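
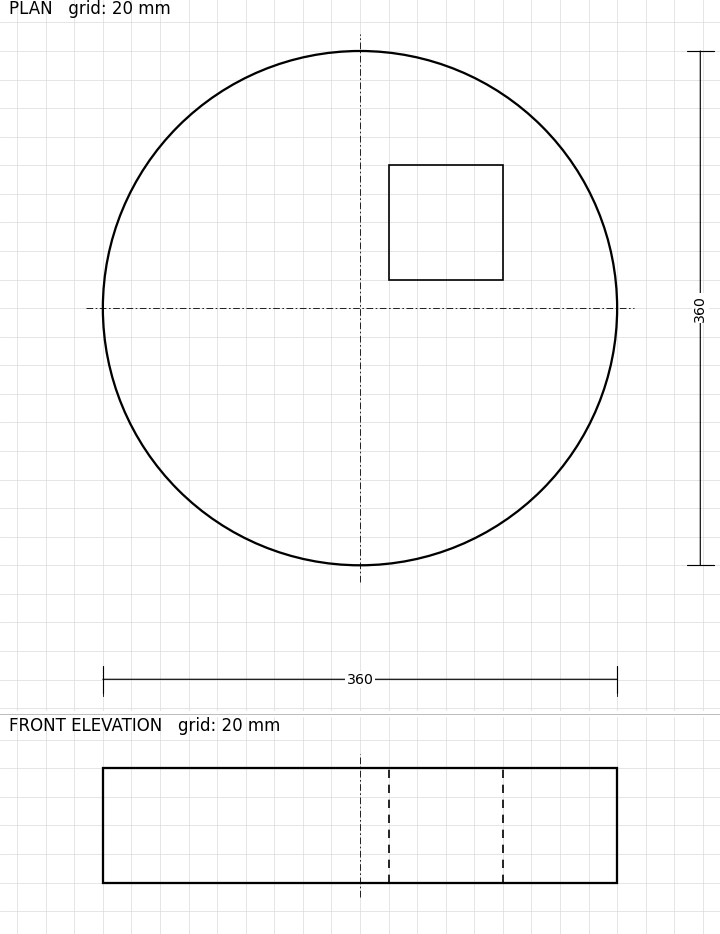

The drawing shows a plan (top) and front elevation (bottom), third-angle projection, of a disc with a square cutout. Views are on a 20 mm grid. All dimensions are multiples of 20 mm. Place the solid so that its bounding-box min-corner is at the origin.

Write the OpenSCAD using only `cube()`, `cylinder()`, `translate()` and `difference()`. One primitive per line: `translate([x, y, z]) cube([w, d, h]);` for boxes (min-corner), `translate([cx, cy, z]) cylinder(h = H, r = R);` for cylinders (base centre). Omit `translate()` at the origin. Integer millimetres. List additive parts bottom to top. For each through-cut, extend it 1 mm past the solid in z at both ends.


difference() {
  translate([180, 180, 0]) cylinder(h = 80, r = 180);
  translate([200, 200, -1]) cube([80, 80, 82]);
}


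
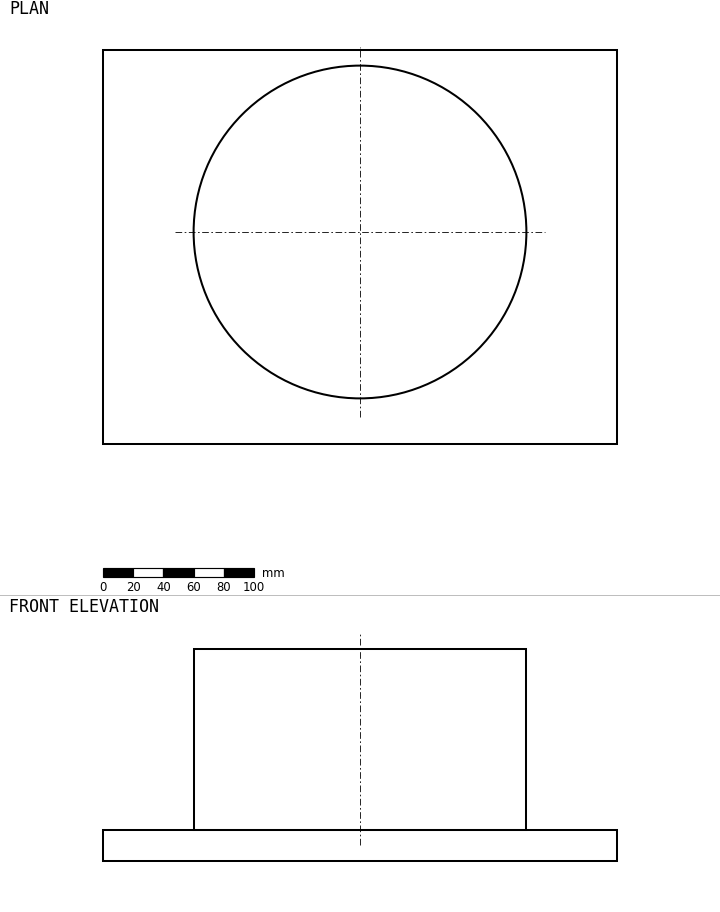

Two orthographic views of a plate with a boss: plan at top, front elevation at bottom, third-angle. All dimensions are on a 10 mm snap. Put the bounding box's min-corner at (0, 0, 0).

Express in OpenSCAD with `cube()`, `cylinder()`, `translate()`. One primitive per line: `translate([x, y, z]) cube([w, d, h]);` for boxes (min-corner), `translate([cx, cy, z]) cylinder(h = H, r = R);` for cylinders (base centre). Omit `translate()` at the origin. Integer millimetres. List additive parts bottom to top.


cube([340, 260, 20]);
translate([170, 140, 20]) cylinder(h = 120, r = 110);


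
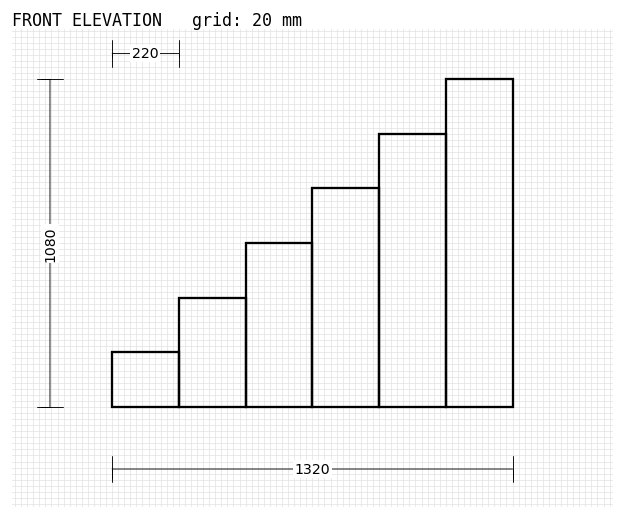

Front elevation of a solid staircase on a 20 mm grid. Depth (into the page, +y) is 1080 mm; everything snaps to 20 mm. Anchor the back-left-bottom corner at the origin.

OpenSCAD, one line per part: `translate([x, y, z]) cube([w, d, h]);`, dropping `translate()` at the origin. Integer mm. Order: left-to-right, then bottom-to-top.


cube([220, 1080, 180]);
translate([220, 0, 0]) cube([220, 1080, 360]);
translate([440, 0, 0]) cube([220, 1080, 540]);
translate([660, 0, 0]) cube([220, 1080, 720]);
translate([880, 0, 0]) cube([220, 1080, 900]);
translate([1100, 0, 0]) cube([220, 1080, 1080]);


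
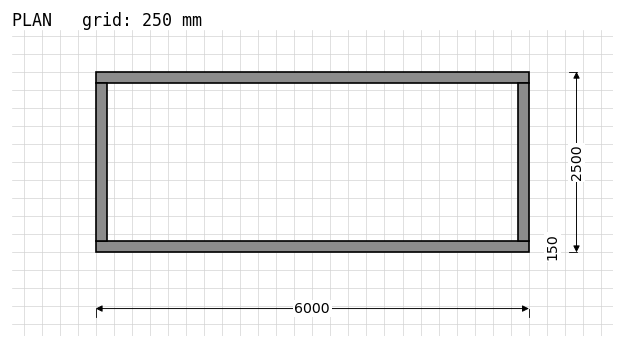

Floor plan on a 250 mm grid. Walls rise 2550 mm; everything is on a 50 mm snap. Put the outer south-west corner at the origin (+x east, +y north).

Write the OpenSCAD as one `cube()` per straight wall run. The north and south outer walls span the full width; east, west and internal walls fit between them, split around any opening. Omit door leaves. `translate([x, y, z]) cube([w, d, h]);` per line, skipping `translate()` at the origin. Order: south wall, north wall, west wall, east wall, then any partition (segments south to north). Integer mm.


cube([6000, 150, 2550]);
translate([0, 2350, 0]) cube([6000, 150, 2550]);
translate([0, 150, 0]) cube([150, 2200, 2550]);
translate([5850, 150, 0]) cube([150, 2200, 2550]);


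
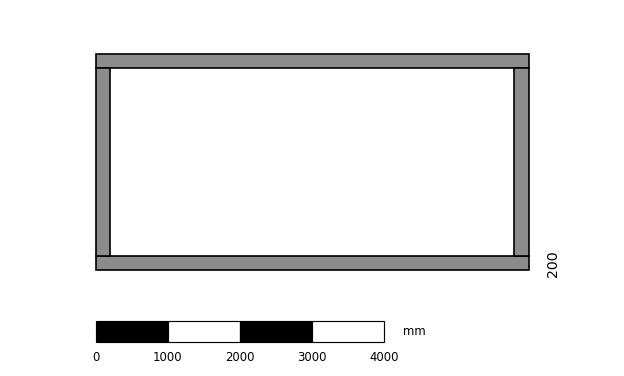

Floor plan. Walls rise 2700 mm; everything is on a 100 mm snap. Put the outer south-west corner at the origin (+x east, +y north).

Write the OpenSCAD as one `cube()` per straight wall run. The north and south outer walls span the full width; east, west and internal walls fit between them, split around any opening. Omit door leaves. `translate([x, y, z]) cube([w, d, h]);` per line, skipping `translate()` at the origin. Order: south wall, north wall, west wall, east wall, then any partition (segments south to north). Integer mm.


cube([6000, 200, 2700]);
translate([0, 2800, 0]) cube([6000, 200, 2700]);
translate([0, 200, 0]) cube([200, 2600, 2700]);
translate([5800, 200, 0]) cube([200, 2600, 2700]);


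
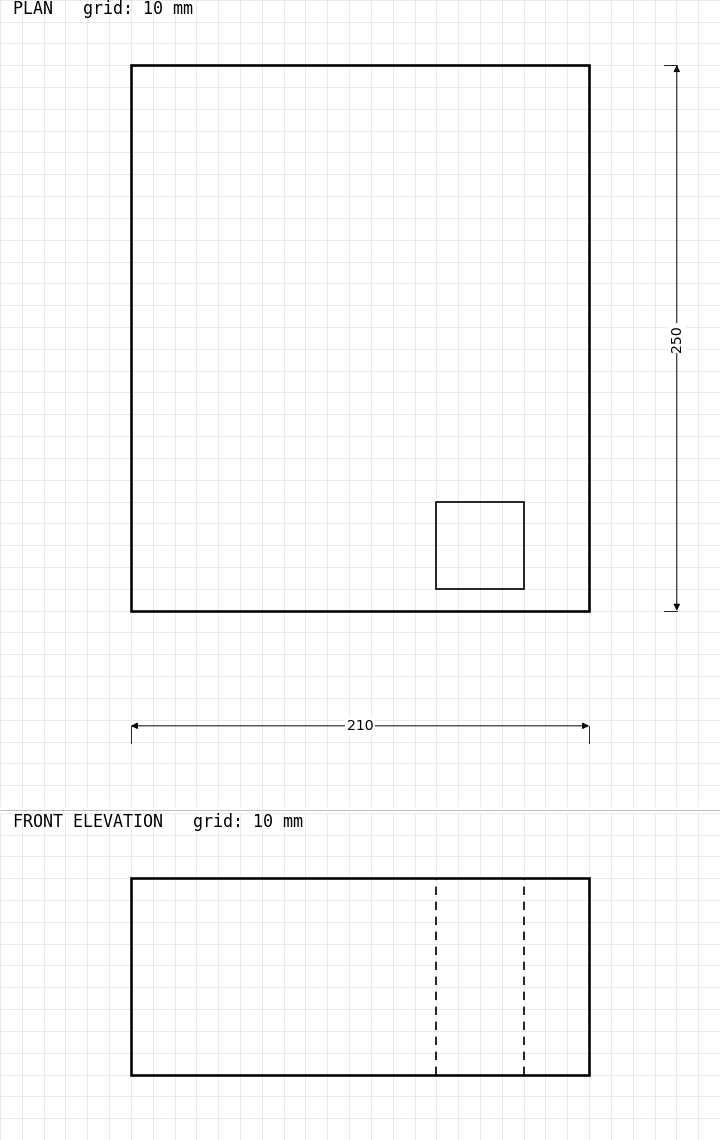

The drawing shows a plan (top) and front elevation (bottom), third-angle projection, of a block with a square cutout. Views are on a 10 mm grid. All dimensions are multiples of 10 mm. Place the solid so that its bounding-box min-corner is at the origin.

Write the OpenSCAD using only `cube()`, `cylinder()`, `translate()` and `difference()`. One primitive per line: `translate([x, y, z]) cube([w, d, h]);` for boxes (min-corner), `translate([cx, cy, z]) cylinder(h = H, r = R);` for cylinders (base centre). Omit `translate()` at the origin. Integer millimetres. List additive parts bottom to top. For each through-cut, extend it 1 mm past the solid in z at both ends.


difference() {
  cube([210, 250, 90]);
  translate([140, 10, -1]) cube([40, 40, 92]);
}


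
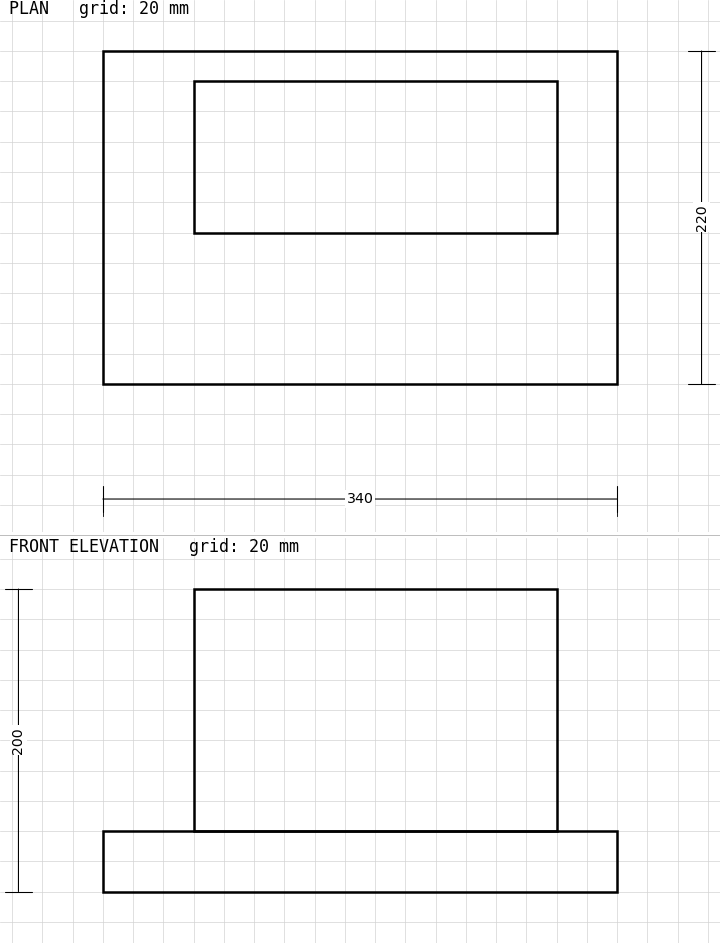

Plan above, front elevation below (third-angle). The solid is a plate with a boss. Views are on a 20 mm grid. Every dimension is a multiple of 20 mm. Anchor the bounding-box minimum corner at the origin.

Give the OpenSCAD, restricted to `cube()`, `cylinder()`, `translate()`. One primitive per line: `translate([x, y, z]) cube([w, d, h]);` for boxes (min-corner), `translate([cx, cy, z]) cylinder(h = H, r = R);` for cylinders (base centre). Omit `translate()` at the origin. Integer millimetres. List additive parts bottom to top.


cube([340, 220, 40]);
translate([60, 100, 40]) cube([240, 100, 160]);


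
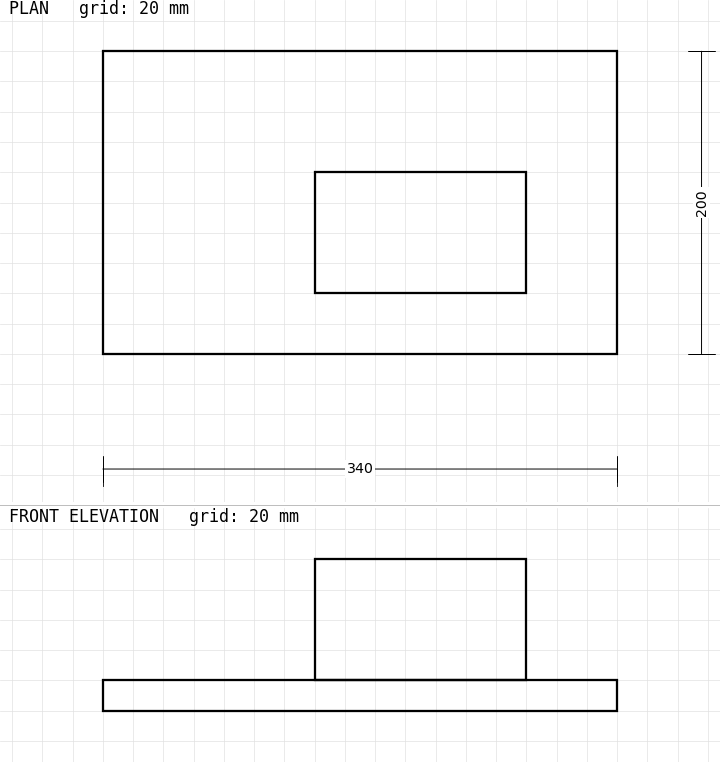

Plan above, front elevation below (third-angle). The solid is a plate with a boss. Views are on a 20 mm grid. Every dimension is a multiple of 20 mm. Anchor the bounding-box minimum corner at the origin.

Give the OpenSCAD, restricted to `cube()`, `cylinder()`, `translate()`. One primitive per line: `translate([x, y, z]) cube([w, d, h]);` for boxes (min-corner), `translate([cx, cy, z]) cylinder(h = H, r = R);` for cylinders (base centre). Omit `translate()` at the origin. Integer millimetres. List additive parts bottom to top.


cube([340, 200, 20]);
translate([140, 40, 20]) cube([140, 80, 80]);


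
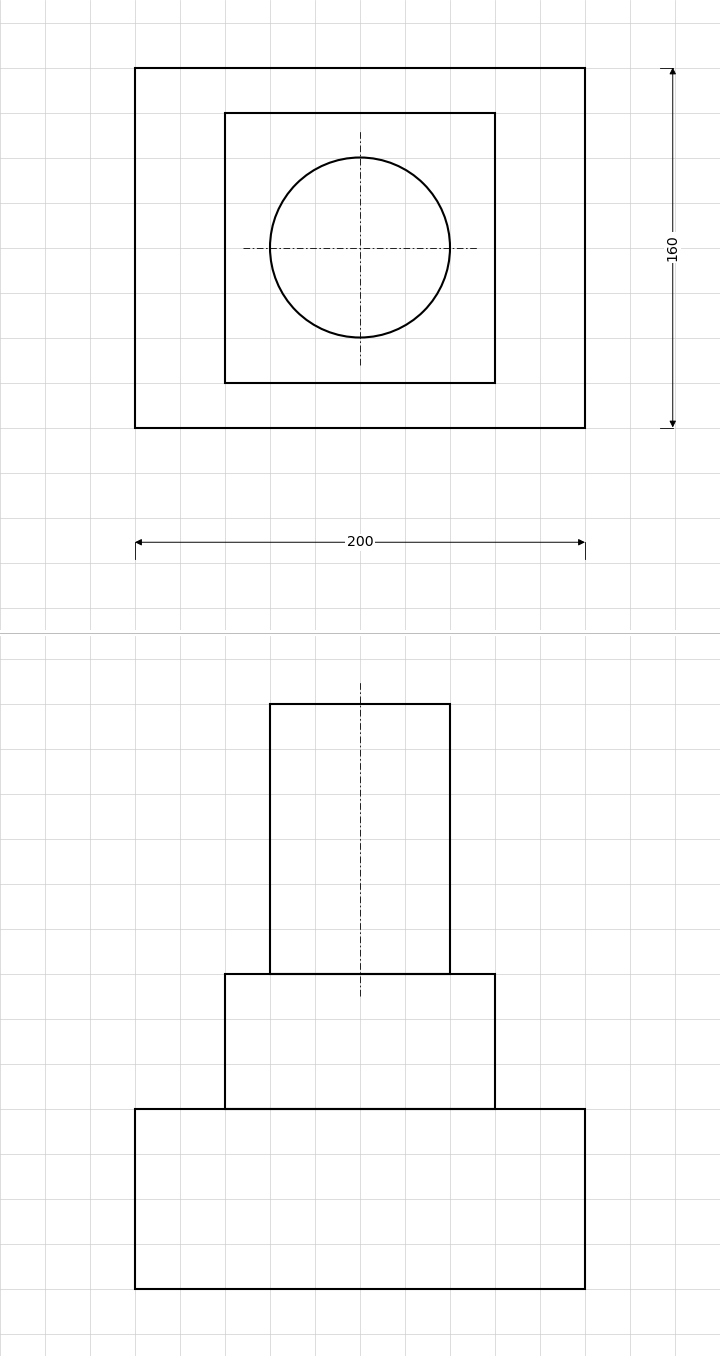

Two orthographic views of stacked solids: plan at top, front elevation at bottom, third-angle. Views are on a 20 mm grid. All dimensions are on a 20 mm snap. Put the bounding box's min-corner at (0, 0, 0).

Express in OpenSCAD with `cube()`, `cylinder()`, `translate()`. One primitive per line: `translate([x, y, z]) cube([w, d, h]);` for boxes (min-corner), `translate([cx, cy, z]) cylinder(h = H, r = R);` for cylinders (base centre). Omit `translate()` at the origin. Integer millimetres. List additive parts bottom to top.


cube([200, 160, 80]);
translate([40, 20, 80]) cube([120, 120, 60]);
translate([100, 80, 140]) cylinder(h = 120, r = 40);


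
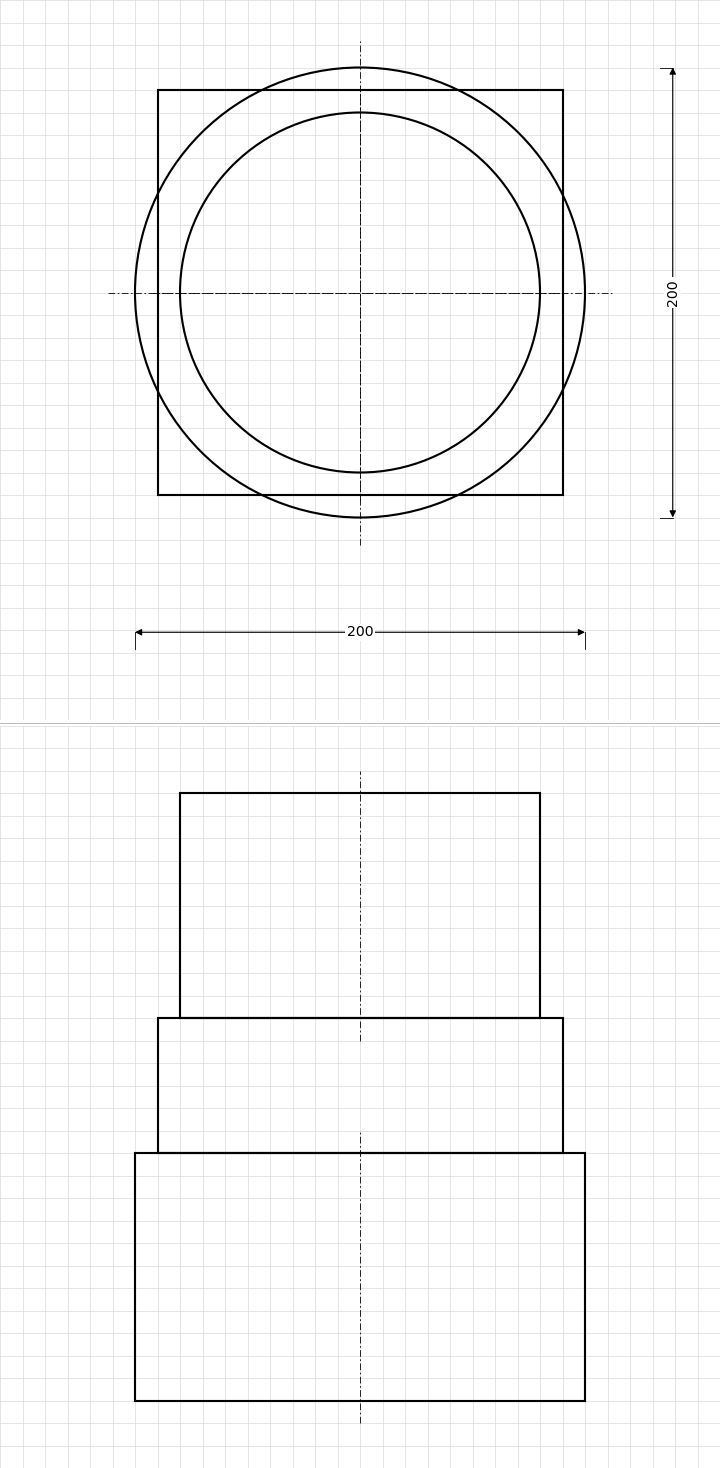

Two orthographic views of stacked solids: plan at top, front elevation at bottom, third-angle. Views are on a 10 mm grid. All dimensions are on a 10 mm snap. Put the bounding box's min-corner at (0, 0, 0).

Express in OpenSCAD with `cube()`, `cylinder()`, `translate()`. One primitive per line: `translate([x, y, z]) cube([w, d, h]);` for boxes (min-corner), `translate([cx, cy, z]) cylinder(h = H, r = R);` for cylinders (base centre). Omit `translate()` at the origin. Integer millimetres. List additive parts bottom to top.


translate([100, 100, 0]) cylinder(h = 110, r = 100);
translate([10, 10, 110]) cube([180, 180, 60]);
translate([100, 100, 170]) cylinder(h = 100, r = 80);


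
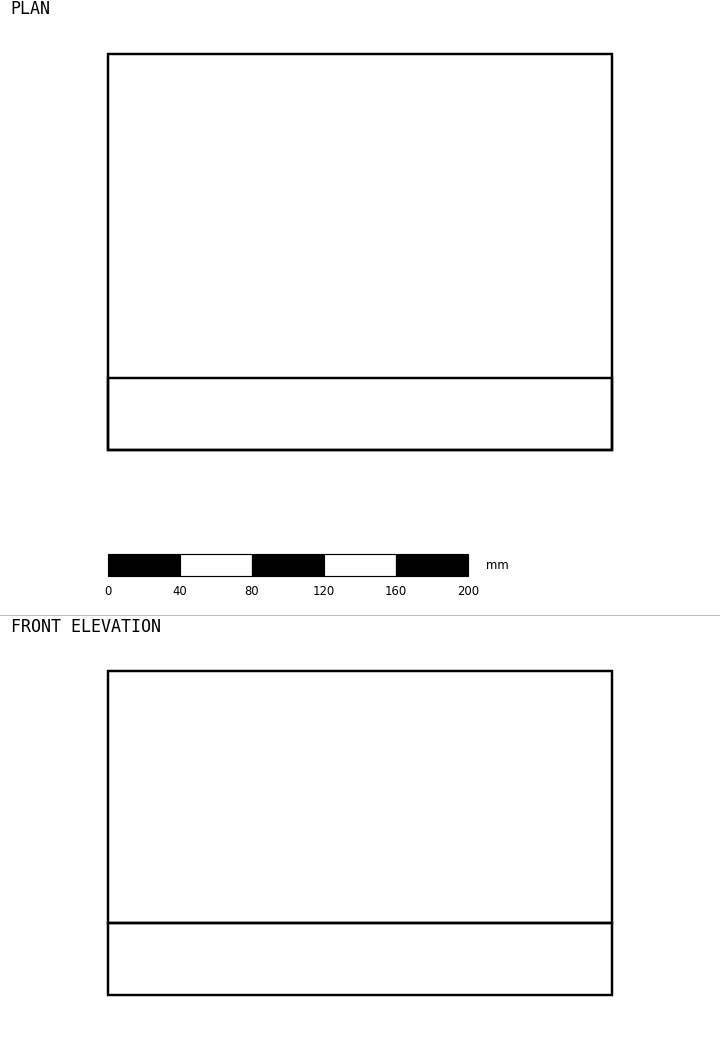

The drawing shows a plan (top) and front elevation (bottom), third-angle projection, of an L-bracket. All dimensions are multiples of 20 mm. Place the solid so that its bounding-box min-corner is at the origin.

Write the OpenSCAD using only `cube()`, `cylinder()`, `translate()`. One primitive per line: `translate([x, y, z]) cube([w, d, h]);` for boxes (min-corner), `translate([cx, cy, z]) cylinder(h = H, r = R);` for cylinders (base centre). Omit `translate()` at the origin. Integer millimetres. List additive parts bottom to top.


cube([280, 220, 40]);
translate([0, 0, 40]) cube([280, 40, 140]);


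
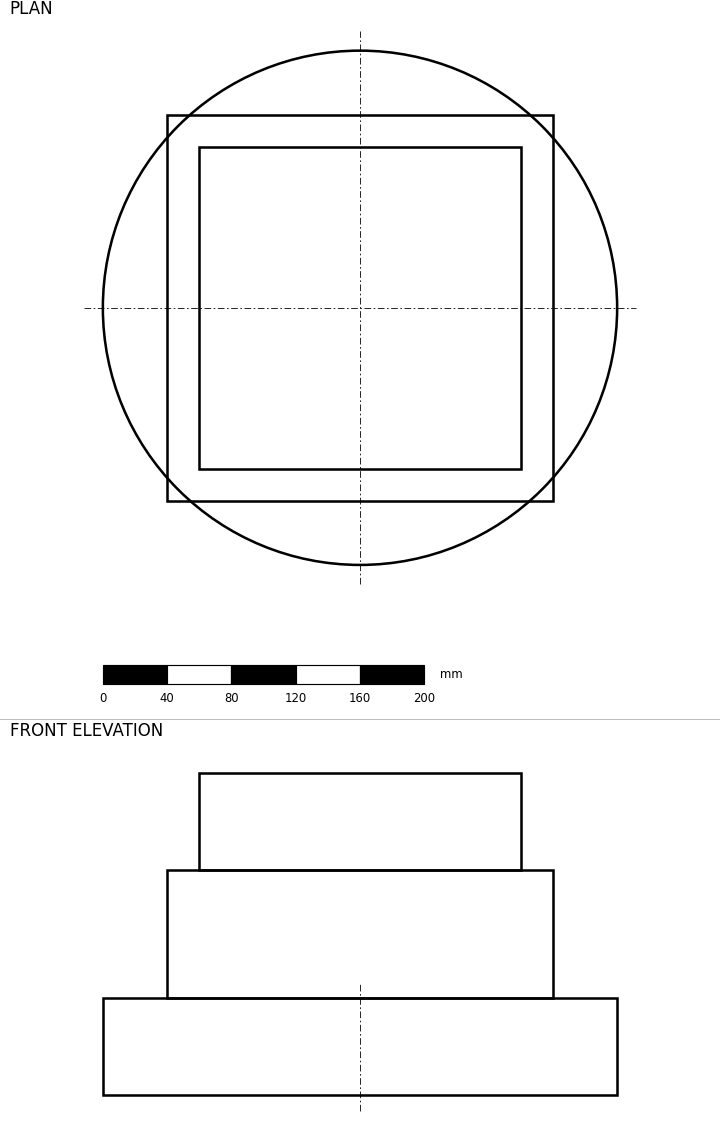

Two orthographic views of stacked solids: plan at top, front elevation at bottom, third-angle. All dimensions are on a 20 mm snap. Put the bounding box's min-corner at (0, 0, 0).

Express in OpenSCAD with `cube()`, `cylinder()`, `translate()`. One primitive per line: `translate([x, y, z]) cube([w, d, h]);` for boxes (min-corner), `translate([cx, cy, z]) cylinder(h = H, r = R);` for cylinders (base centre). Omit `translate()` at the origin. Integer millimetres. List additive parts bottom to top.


translate([160, 160, 0]) cylinder(h = 60, r = 160);
translate([40, 40, 60]) cube([240, 240, 80]);
translate([60, 60, 140]) cube([200, 200, 60]);


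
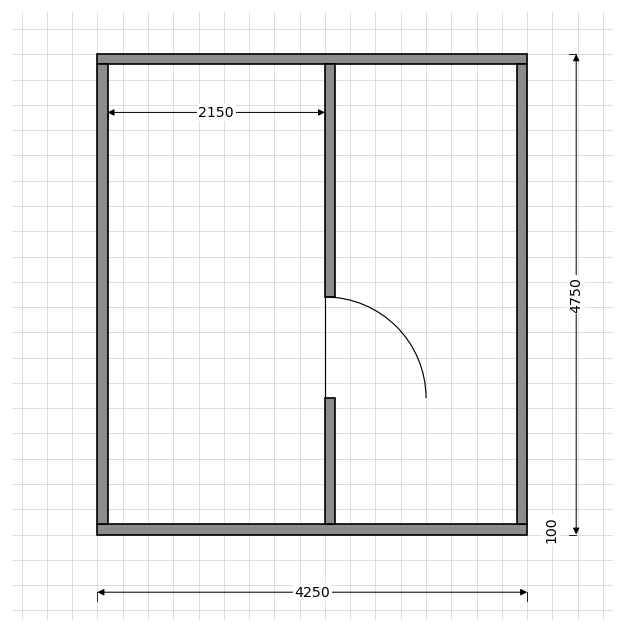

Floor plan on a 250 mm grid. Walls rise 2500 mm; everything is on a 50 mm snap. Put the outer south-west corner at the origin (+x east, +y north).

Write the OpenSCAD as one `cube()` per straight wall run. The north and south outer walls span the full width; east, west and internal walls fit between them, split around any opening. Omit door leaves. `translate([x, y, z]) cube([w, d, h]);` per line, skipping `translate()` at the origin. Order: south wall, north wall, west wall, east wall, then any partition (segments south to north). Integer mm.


cube([4250, 100, 2500]);
translate([0, 4650, 0]) cube([4250, 100, 2500]);
translate([0, 100, 0]) cube([100, 4550, 2500]);
translate([4150, 100, 0]) cube([100, 4550, 2500]);
translate([2250, 100, 0]) cube([100, 1250, 2500]);
translate([2250, 2350, 0]) cube([100, 2300, 2500]);


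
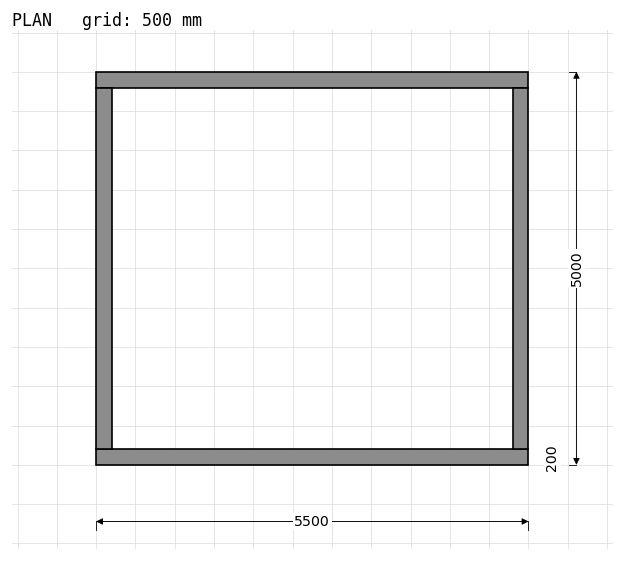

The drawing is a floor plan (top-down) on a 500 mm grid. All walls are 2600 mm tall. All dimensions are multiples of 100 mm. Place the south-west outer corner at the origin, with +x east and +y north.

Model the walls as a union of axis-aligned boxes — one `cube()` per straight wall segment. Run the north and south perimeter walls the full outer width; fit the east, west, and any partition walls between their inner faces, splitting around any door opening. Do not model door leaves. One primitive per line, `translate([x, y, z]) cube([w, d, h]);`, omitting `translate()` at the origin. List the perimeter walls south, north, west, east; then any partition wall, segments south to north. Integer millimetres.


cube([5500, 200, 2600]);
translate([0, 4800, 0]) cube([5500, 200, 2600]);
translate([0, 200, 0]) cube([200, 4600, 2600]);
translate([5300, 200, 0]) cube([200, 4600, 2600]);


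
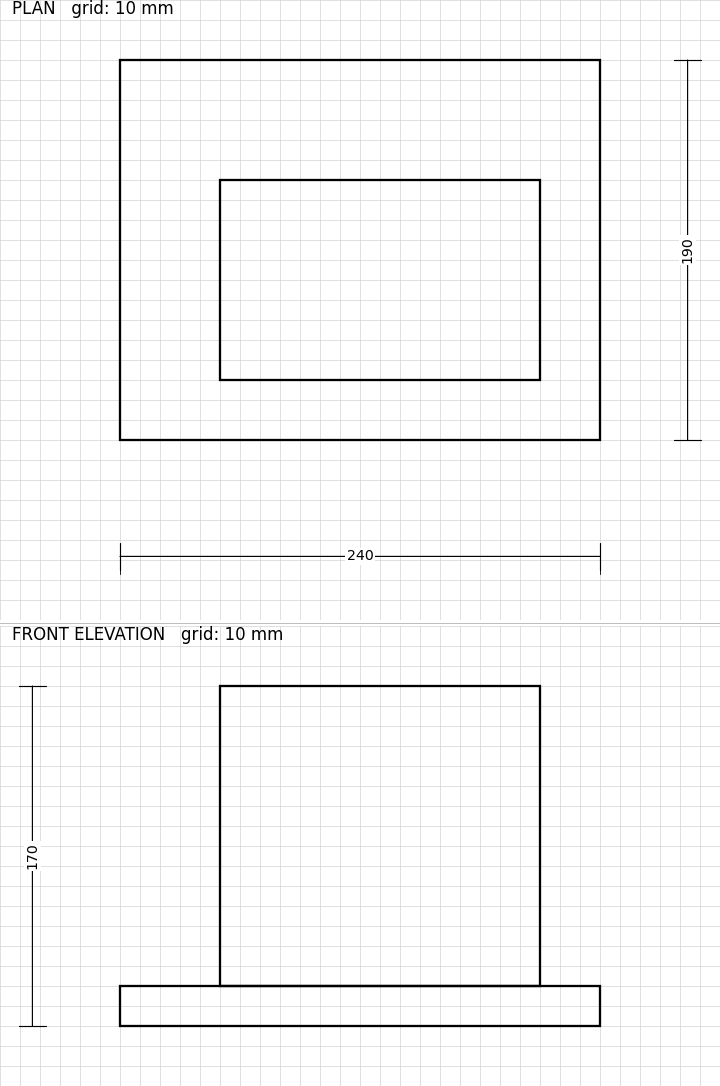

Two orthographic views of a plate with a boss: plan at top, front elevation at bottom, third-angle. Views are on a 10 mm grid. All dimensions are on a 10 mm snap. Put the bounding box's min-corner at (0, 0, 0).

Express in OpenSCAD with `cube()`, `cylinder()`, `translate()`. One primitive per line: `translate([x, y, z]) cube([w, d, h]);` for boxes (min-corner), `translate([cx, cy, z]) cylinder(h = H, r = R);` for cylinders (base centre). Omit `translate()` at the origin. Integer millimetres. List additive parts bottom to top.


cube([240, 190, 20]);
translate([50, 30, 20]) cube([160, 100, 150]);


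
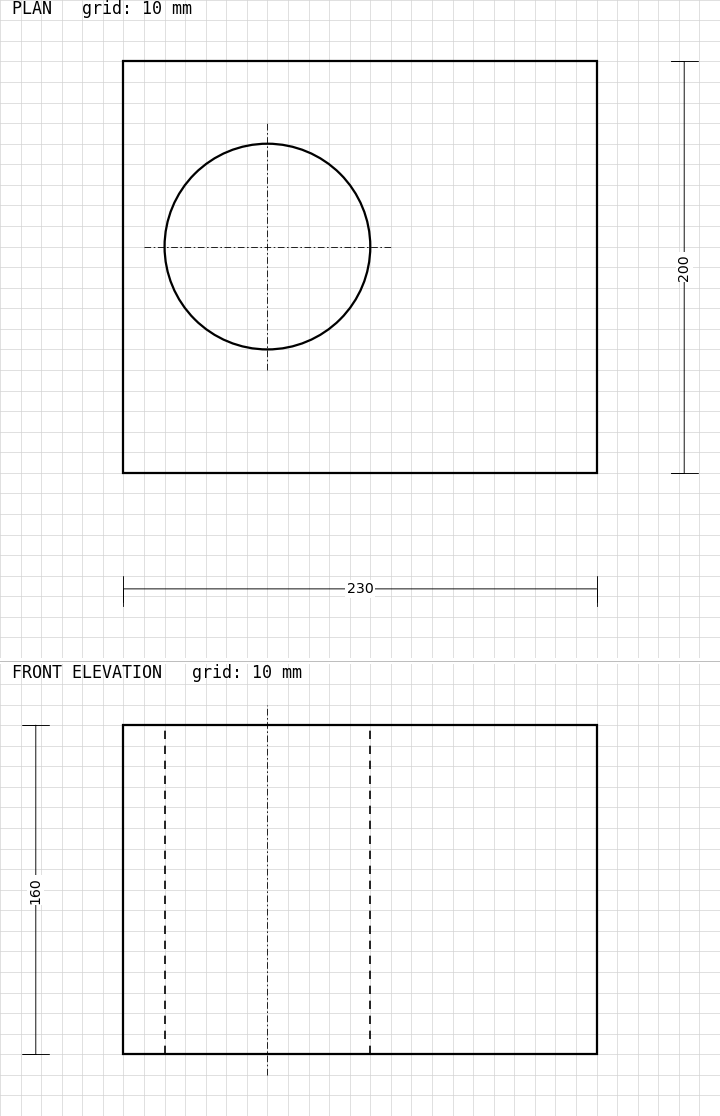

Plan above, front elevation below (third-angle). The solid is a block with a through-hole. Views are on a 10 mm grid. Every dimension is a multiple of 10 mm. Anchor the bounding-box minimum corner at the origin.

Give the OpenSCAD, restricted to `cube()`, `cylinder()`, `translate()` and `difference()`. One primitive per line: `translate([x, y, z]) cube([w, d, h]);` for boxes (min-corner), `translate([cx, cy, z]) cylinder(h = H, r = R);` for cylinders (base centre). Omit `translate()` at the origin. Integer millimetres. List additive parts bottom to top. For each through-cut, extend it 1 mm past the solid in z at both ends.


difference() {
  cube([230, 200, 160]);
  translate([70, 110, -1]) cylinder(h = 162, r = 50);
}


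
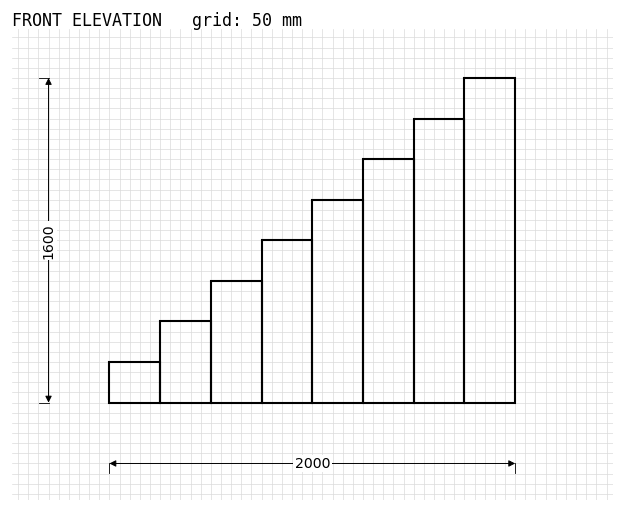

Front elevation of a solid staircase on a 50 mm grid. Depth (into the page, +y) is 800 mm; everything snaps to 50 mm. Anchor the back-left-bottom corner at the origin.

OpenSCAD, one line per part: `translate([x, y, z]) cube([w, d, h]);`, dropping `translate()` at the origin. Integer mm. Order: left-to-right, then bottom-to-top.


cube([250, 800, 200]);
translate([250, 0, 0]) cube([250, 800, 400]);
translate([500, 0, 0]) cube([250, 800, 600]);
translate([750, 0, 0]) cube([250, 800, 800]);
translate([1000, 0, 0]) cube([250, 800, 1000]);
translate([1250, 0, 0]) cube([250, 800, 1200]);
translate([1500, 0, 0]) cube([250, 800, 1400]);
translate([1750, 0, 0]) cube([250, 800, 1600]);


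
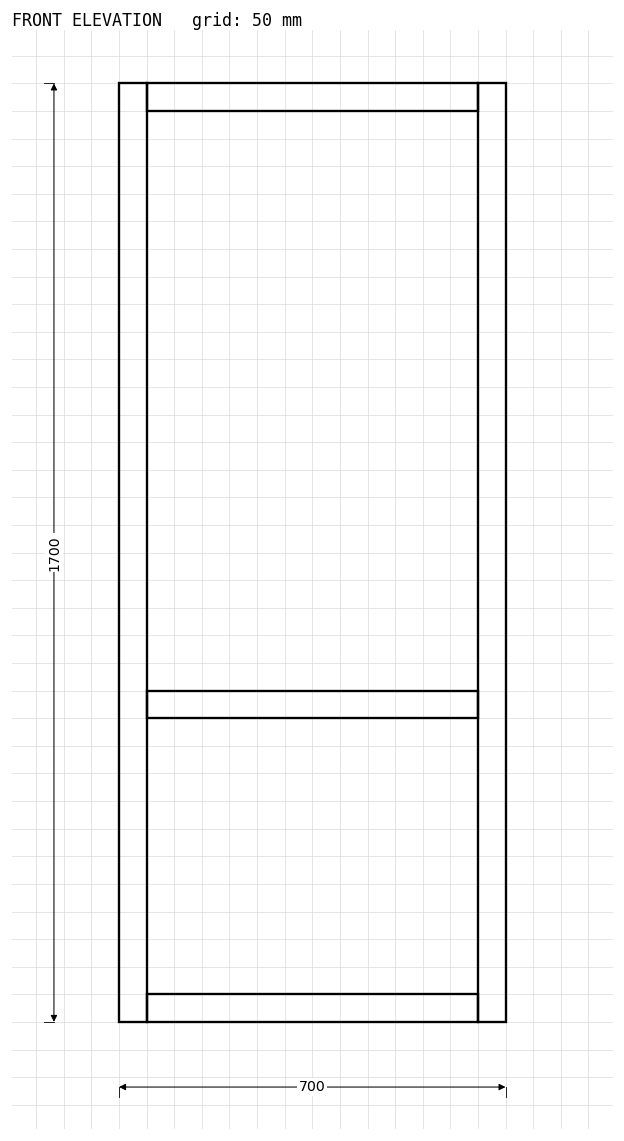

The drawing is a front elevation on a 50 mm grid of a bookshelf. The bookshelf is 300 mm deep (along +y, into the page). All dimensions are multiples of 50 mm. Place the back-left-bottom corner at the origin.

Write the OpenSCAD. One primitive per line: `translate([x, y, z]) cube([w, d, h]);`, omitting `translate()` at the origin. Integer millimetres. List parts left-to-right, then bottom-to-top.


cube([50, 300, 1700]);
translate([50, 0, 0]) cube([600, 300, 50]);
translate([50, 0, 550]) cube([600, 300, 50]);
translate([50, 0, 1650]) cube([600, 300, 50]);
translate([650, 0, 0]) cube([50, 300, 1700]);


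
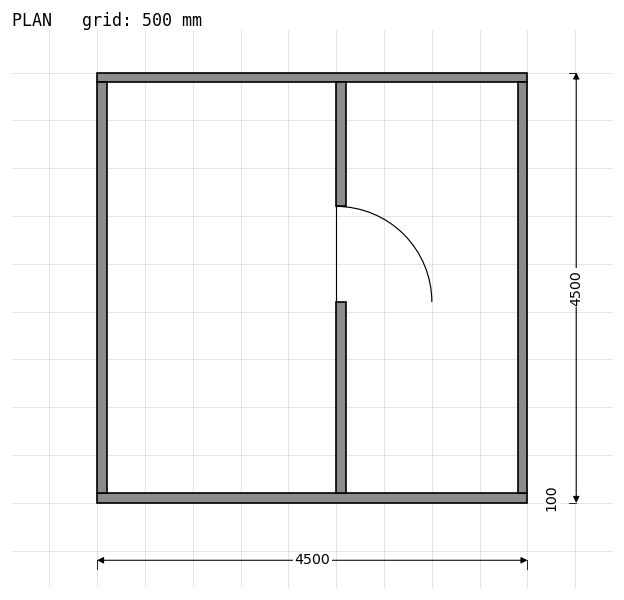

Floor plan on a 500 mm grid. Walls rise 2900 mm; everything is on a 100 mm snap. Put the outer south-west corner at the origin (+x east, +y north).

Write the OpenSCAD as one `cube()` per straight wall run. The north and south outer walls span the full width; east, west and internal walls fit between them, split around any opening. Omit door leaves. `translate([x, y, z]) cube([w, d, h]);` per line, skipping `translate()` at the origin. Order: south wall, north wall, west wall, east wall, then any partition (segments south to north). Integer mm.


cube([4500, 100, 2900]);
translate([0, 4400, 0]) cube([4500, 100, 2900]);
translate([0, 100, 0]) cube([100, 4300, 2900]);
translate([4400, 100, 0]) cube([100, 4300, 2900]);
translate([2500, 100, 0]) cube([100, 2000, 2900]);
translate([2500, 3100, 0]) cube([100, 1300, 2900]);


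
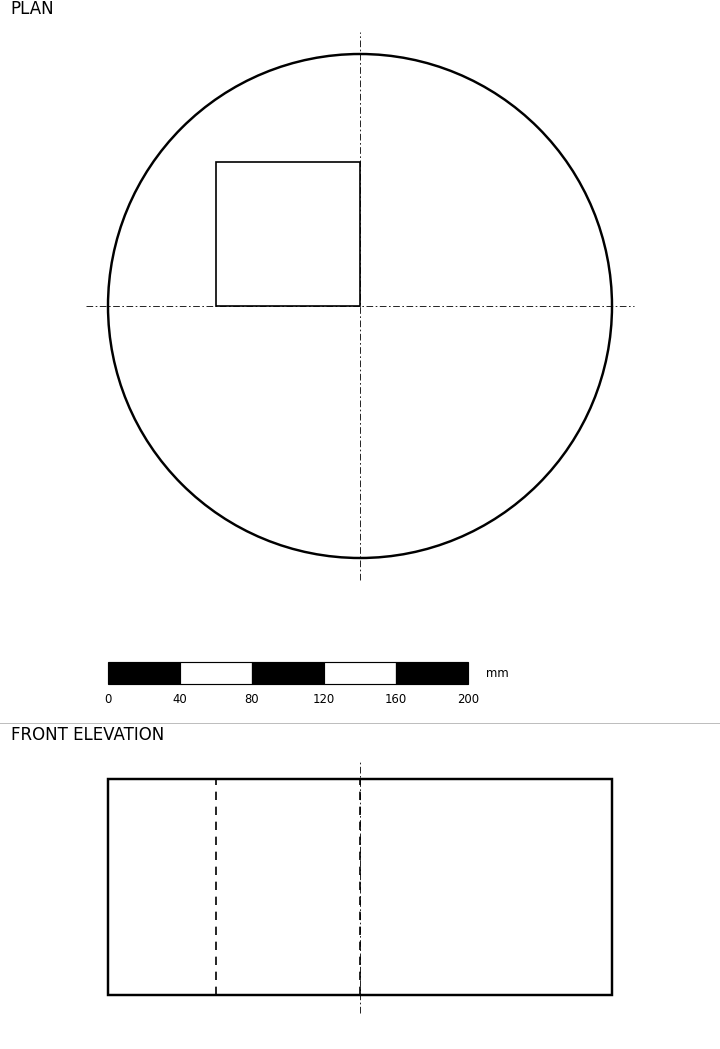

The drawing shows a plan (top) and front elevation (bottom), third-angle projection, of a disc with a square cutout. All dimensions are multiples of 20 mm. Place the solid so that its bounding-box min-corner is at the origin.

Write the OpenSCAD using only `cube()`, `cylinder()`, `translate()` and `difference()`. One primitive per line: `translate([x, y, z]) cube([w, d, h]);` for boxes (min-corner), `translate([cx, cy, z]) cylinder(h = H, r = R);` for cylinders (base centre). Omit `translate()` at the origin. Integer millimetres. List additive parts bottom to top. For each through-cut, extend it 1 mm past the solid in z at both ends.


difference() {
  translate([140, 140, 0]) cylinder(h = 120, r = 140);
  translate([60, 140, -1]) cube([80, 80, 122]);
}


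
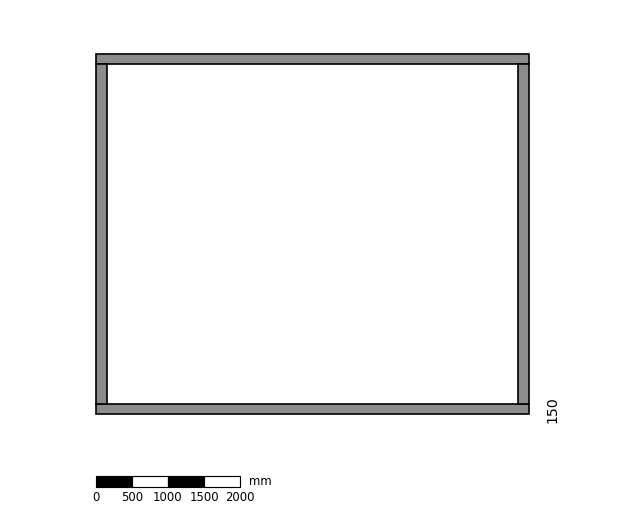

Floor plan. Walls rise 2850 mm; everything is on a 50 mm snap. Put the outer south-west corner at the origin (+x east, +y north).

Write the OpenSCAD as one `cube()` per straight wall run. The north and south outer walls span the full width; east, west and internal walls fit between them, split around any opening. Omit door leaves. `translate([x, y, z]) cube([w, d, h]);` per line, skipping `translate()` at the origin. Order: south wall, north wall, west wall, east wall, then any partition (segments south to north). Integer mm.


cube([6000, 150, 2850]);
translate([0, 4850, 0]) cube([6000, 150, 2850]);
translate([0, 150, 0]) cube([150, 4700, 2850]);
translate([5850, 150, 0]) cube([150, 4700, 2850]);


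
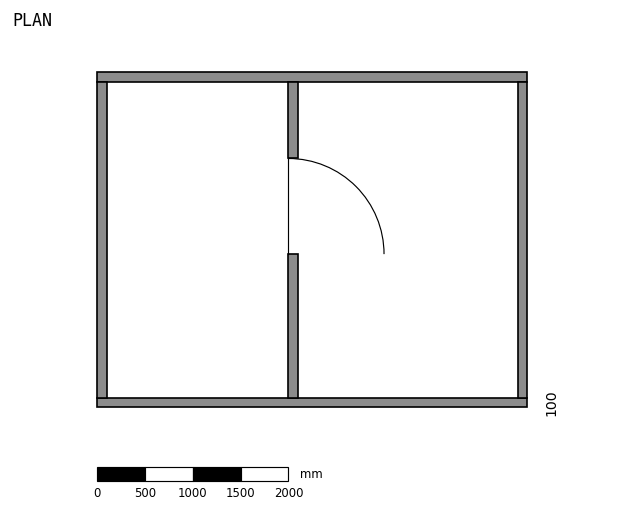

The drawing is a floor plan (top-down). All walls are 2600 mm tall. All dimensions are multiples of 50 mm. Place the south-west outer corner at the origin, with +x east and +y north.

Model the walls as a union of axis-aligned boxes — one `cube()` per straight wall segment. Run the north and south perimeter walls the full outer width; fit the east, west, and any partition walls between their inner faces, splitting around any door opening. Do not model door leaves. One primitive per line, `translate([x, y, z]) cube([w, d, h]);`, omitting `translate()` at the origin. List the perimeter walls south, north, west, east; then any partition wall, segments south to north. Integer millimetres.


cube([4500, 100, 2600]);
translate([0, 3400, 0]) cube([4500, 100, 2600]);
translate([0, 100, 0]) cube([100, 3300, 2600]);
translate([4400, 100, 0]) cube([100, 3300, 2600]);
translate([2000, 100, 0]) cube([100, 1500, 2600]);
translate([2000, 2600, 0]) cube([100, 800, 2600]);


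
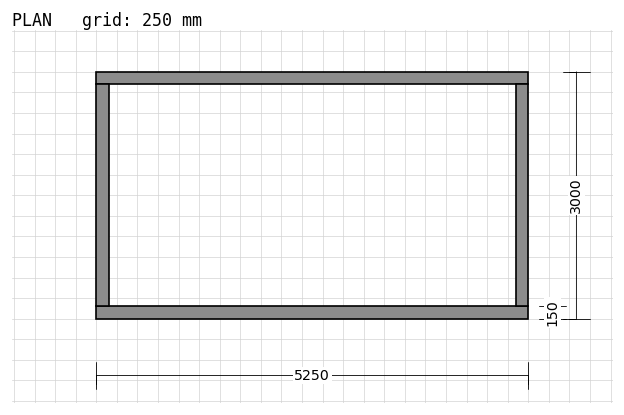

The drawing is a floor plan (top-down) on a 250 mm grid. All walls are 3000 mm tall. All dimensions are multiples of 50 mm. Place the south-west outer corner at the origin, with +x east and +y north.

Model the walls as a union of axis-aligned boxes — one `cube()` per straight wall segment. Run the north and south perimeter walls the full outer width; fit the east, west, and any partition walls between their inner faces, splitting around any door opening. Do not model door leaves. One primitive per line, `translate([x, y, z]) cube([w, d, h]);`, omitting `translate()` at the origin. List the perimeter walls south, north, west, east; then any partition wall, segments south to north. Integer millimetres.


cube([5250, 150, 3000]);
translate([0, 2850, 0]) cube([5250, 150, 3000]);
translate([0, 150, 0]) cube([150, 2700, 3000]);
translate([5100, 150, 0]) cube([150, 2700, 3000]);


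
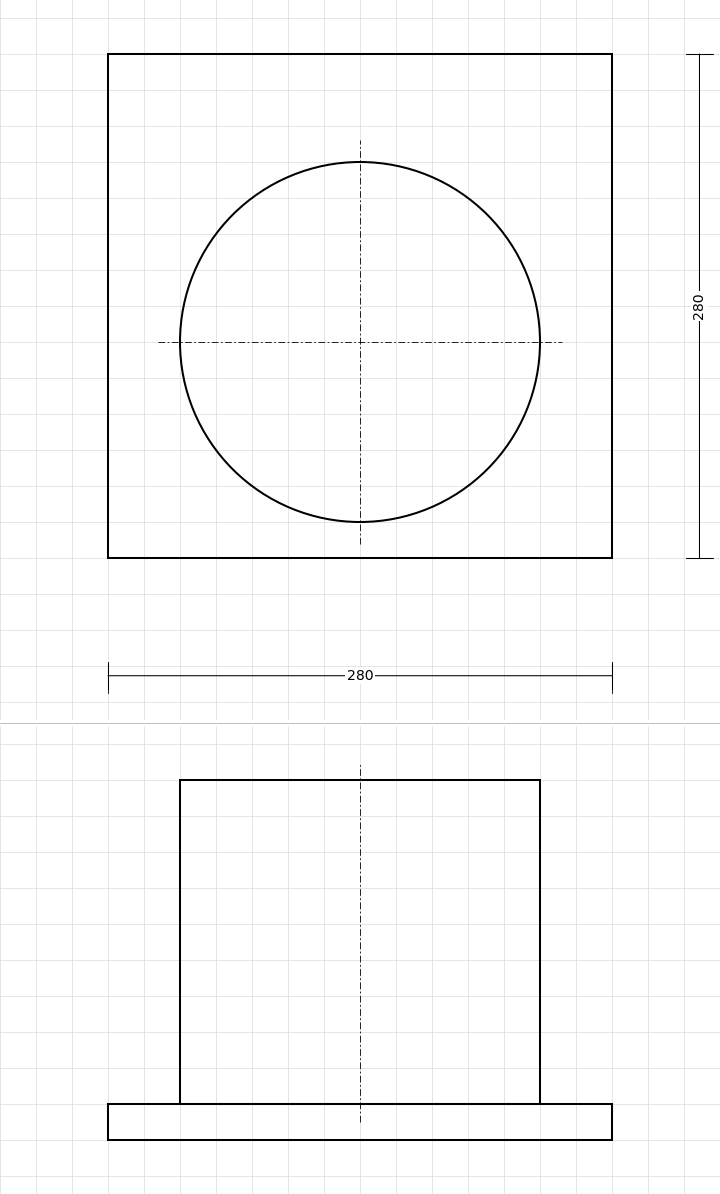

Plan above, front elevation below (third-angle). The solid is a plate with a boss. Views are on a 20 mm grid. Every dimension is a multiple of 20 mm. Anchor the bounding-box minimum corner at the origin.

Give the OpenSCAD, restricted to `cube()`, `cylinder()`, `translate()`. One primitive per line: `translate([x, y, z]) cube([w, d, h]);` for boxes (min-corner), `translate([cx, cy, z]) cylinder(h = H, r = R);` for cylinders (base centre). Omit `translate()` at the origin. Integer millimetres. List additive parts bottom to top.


cube([280, 280, 20]);
translate([140, 120, 20]) cylinder(h = 180, r = 100);


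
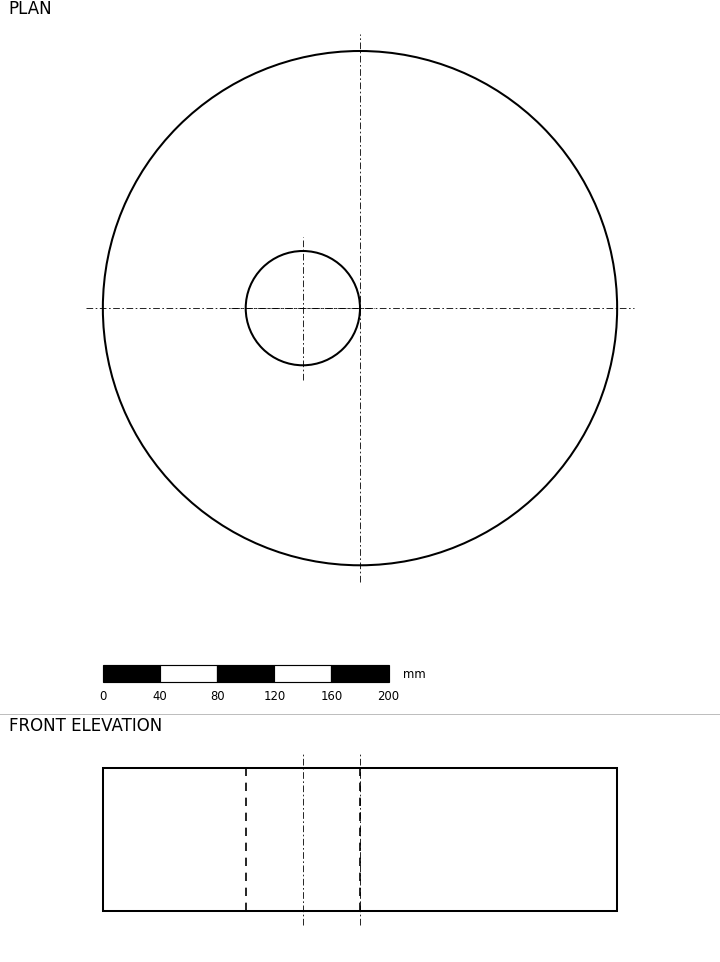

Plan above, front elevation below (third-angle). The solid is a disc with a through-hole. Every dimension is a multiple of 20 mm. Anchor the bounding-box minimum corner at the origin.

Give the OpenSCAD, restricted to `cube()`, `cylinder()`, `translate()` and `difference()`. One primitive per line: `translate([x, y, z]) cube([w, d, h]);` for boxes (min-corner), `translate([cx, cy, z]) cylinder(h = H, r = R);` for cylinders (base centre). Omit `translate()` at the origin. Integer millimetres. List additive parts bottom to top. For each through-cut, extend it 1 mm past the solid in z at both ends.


difference() {
  translate([180, 180, 0]) cylinder(h = 100, r = 180);
  translate([140, 180, -1]) cylinder(h = 102, r = 40);
}


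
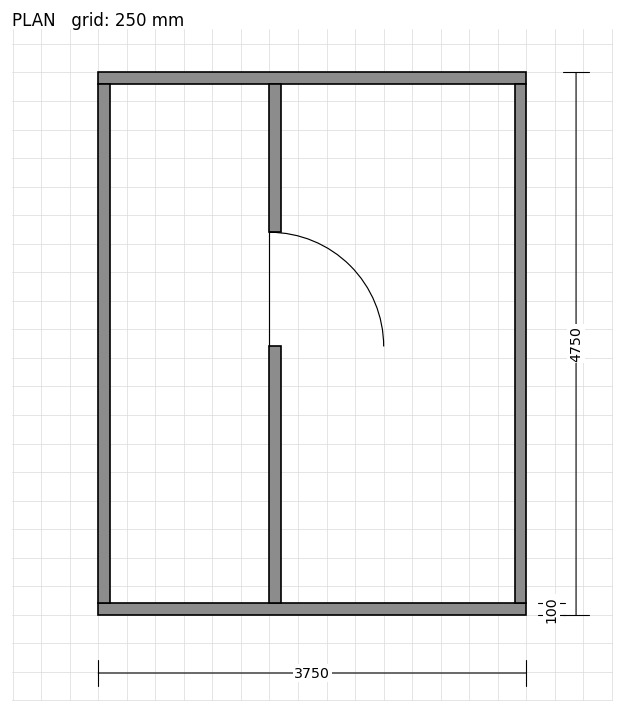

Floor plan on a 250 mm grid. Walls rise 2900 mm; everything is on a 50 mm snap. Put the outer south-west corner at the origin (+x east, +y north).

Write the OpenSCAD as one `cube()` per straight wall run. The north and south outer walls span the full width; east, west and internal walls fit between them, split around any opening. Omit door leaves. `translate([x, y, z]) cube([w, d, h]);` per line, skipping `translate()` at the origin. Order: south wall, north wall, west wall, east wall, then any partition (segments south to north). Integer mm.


cube([3750, 100, 2900]);
translate([0, 4650, 0]) cube([3750, 100, 2900]);
translate([0, 100, 0]) cube([100, 4550, 2900]);
translate([3650, 100, 0]) cube([100, 4550, 2900]);
translate([1500, 100, 0]) cube([100, 2250, 2900]);
translate([1500, 3350, 0]) cube([100, 1300, 2900]);


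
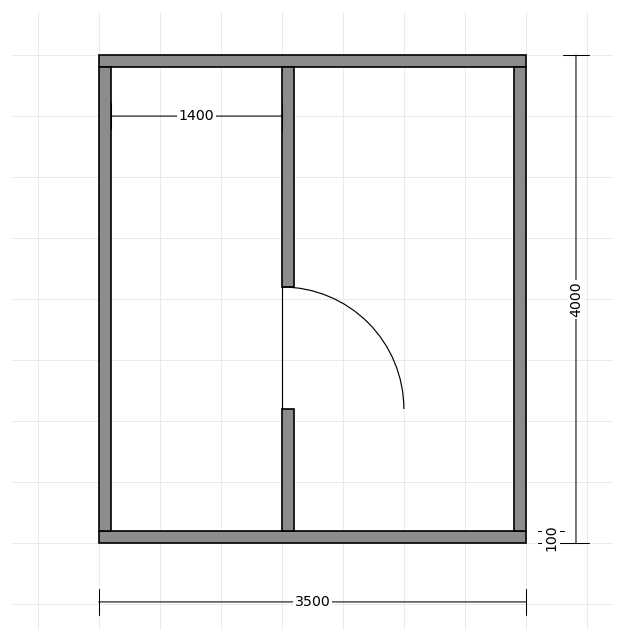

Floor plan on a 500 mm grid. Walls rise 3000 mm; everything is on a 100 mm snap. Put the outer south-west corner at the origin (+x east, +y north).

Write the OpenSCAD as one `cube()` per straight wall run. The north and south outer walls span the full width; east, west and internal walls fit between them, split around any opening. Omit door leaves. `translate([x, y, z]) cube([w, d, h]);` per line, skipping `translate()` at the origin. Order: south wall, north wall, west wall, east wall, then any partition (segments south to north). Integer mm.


cube([3500, 100, 3000]);
translate([0, 3900, 0]) cube([3500, 100, 3000]);
translate([0, 100, 0]) cube([100, 3800, 3000]);
translate([3400, 100, 0]) cube([100, 3800, 3000]);
translate([1500, 100, 0]) cube([100, 1000, 3000]);
translate([1500, 2100, 0]) cube([100, 1800, 3000]);


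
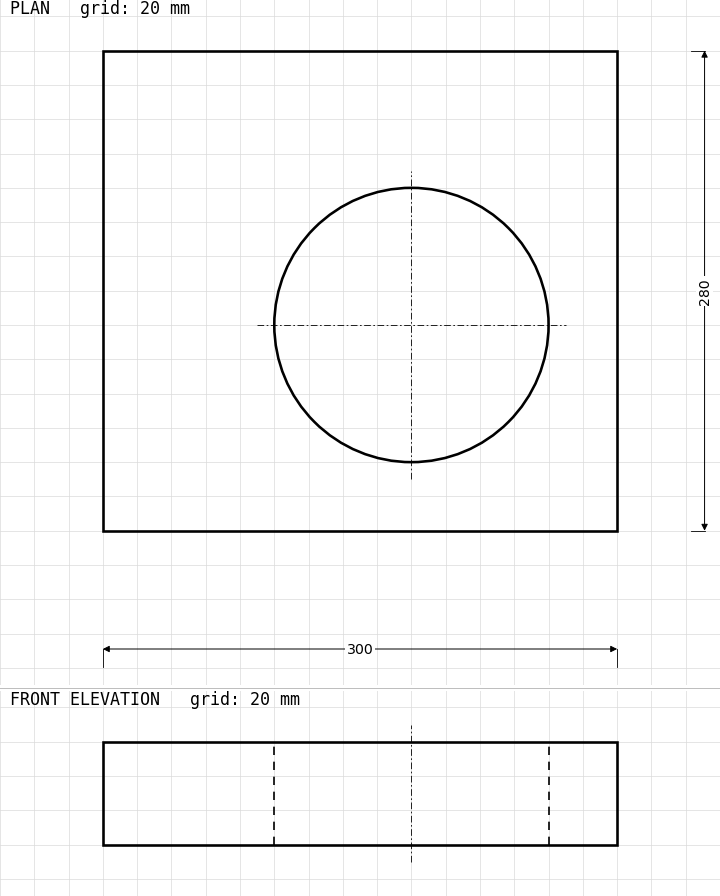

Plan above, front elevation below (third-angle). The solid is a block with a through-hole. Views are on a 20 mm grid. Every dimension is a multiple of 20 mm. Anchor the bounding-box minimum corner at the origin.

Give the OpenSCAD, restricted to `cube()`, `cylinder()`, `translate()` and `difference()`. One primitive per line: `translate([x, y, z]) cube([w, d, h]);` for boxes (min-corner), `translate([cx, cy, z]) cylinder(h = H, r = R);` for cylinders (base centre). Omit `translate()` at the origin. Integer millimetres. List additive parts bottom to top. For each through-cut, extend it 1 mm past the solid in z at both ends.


difference() {
  cube([300, 280, 60]);
  translate([180, 120, -1]) cylinder(h = 62, r = 80);
}


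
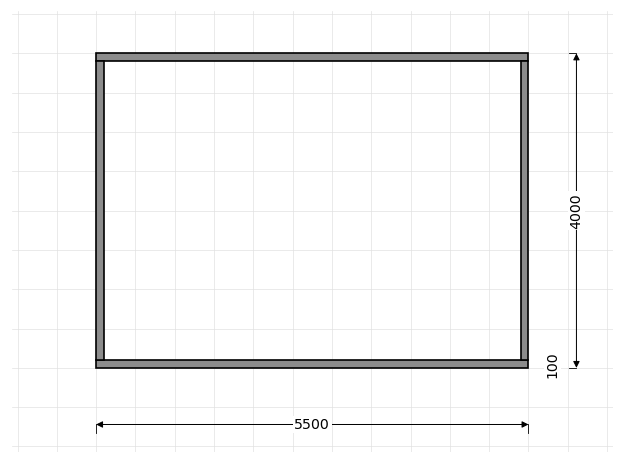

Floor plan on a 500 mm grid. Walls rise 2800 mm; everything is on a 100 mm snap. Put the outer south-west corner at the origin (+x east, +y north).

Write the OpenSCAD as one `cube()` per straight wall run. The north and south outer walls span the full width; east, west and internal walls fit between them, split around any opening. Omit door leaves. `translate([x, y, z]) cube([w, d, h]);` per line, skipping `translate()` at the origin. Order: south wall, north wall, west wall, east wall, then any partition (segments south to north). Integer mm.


cube([5500, 100, 2800]);
translate([0, 3900, 0]) cube([5500, 100, 2800]);
translate([0, 100, 0]) cube([100, 3800, 2800]);
translate([5400, 100, 0]) cube([100, 3800, 2800]);


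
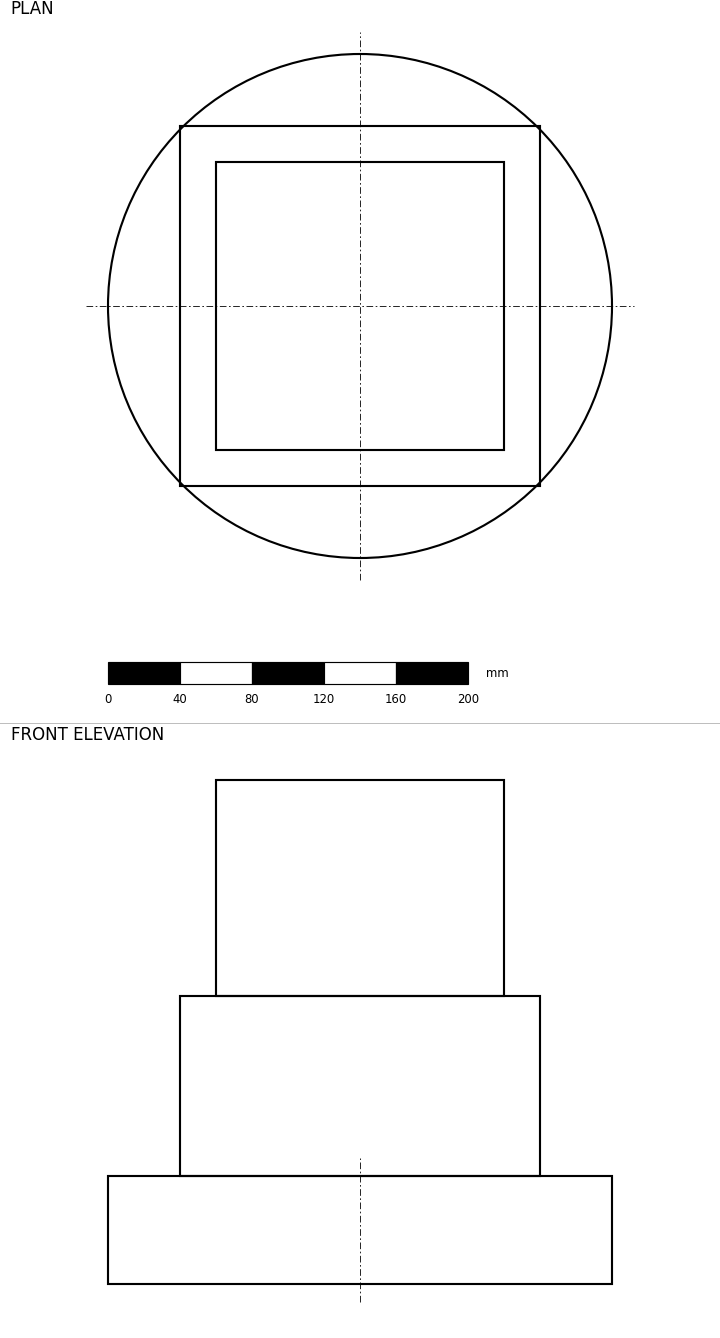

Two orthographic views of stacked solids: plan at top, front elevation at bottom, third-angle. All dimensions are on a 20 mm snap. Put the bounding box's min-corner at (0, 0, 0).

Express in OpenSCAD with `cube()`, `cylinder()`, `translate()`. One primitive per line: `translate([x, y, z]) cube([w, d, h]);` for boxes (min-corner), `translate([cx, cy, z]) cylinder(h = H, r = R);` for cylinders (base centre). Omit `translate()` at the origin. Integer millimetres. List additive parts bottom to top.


translate([140, 140, 0]) cylinder(h = 60, r = 140);
translate([40, 40, 60]) cube([200, 200, 100]);
translate([60, 60, 160]) cube([160, 160, 120]);


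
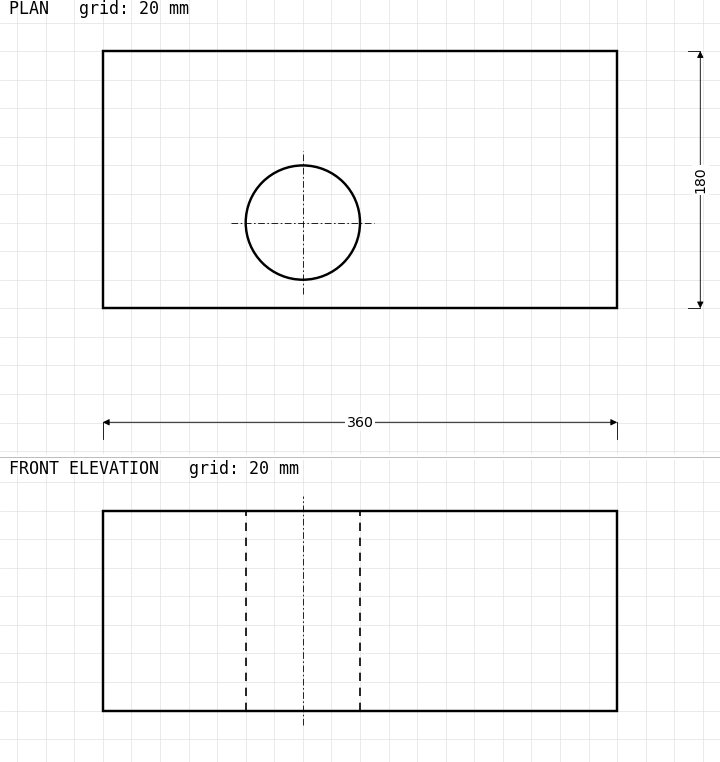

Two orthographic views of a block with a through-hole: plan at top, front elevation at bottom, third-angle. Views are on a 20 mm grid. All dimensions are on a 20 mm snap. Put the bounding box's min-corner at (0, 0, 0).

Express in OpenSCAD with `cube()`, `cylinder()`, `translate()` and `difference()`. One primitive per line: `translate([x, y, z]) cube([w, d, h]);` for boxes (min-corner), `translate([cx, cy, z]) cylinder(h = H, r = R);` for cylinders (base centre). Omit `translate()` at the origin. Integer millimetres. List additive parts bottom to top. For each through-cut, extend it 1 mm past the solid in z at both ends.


difference() {
  cube([360, 180, 140]);
  translate([140, 60, -1]) cylinder(h = 142, r = 40);
}


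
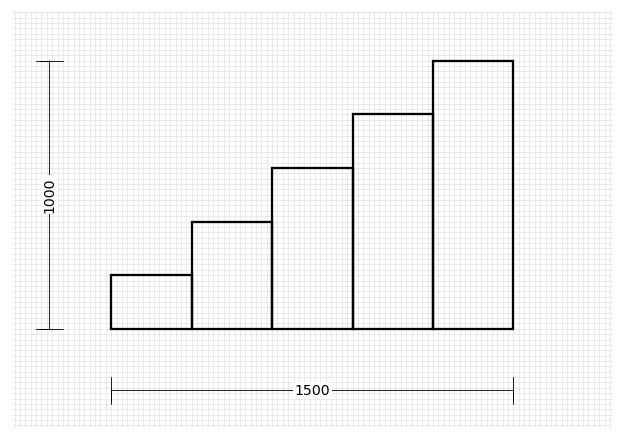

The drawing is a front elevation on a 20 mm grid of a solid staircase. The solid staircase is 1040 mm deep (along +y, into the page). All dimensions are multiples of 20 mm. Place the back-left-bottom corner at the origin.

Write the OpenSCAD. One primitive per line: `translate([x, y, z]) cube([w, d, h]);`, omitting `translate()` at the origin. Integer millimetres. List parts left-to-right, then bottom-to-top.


cube([300, 1040, 200]);
translate([300, 0, 0]) cube([300, 1040, 400]);
translate([600, 0, 0]) cube([300, 1040, 600]);
translate([900, 0, 0]) cube([300, 1040, 800]);
translate([1200, 0, 0]) cube([300, 1040, 1000]);


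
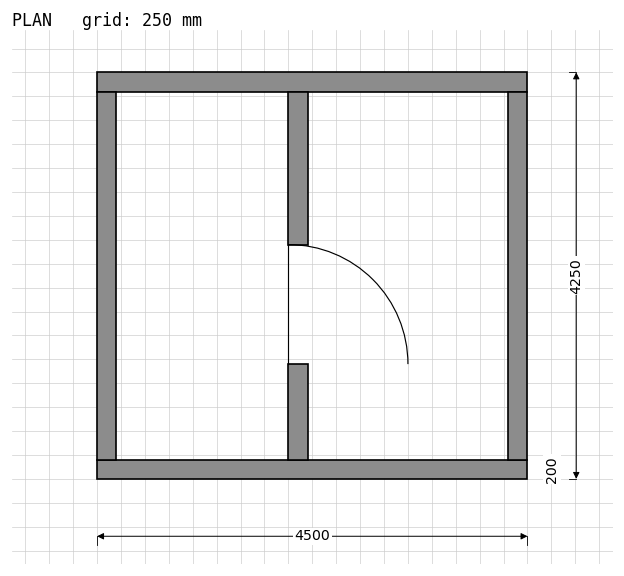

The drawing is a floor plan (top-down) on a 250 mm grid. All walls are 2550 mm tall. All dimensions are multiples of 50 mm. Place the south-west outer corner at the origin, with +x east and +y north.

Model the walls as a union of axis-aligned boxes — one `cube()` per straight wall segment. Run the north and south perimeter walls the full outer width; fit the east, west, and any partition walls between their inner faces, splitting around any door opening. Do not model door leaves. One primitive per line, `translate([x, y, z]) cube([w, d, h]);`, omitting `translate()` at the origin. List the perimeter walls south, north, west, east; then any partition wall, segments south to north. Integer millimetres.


cube([4500, 200, 2550]);
translate([0, 4050, 0]) cube([4500, 200, 2550]);
translate([0, 200, 0]) cube([200, 3850, 2550]);
translate([4300, 200, 0]) cube([200, 3850, 2550]);
translate([2000, 200, 0]) cube([200, 1000, 2550]);
translate([2000, 2450, 0]) cube([200, 1600, 2550]);


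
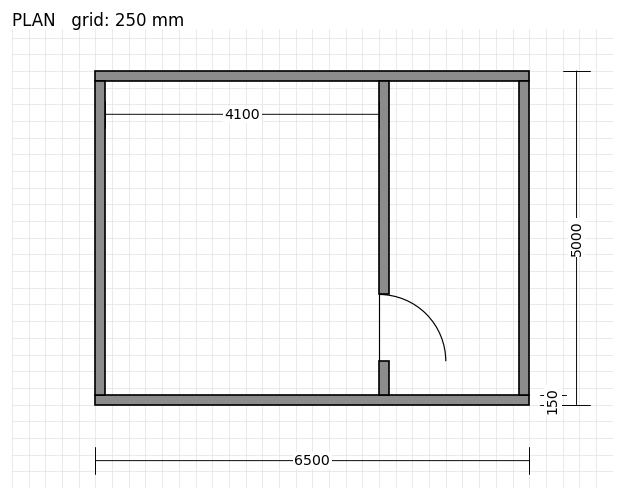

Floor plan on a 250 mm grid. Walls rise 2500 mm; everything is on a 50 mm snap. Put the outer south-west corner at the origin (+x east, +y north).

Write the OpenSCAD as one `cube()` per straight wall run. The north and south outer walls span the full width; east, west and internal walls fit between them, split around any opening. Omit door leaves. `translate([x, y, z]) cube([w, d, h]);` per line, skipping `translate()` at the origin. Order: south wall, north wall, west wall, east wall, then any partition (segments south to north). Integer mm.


cube([6500, 150, 2500]);
translate([0, 4850, 0]) cube([6500, 150, 2500]);
translate([0, 150, 0]) cube([150, 4700, 2500]);
translate([6350, 150, 0]) cube([150, 4700, 2500]);
translate([4250, 150, 0]) cube([150, 500, 2500]);
translate([4250, 1650, 0]) cube([150, 3200, 2500]);


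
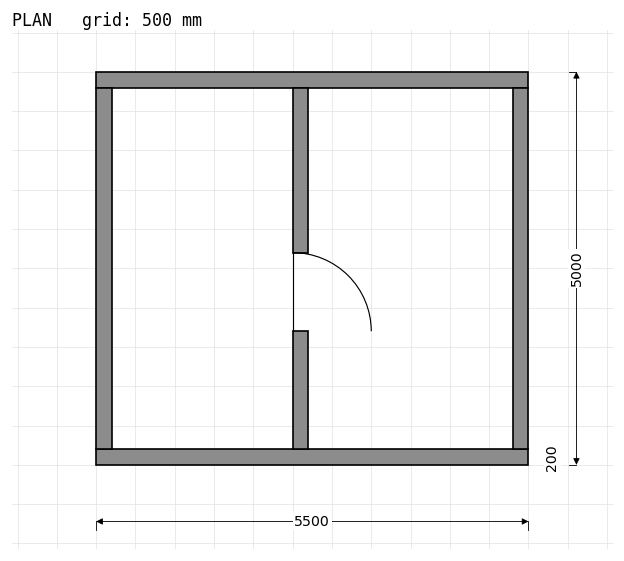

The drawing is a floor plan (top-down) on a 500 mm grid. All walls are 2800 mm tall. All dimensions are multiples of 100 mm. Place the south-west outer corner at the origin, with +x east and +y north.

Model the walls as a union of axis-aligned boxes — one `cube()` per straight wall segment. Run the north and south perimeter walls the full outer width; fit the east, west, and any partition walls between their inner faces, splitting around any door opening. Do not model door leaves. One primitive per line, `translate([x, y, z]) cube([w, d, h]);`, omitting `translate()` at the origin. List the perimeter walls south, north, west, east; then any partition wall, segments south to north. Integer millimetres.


cube([5500, 200, 2800]);
translate([0, 4800, 0]) cube([5500, 200, 2800]);
translate([0, 200, 0]) cube([200, 4600, 2800]);
translate([5300, 200, 0]) cube([200, 4600, 2800]);
translate([2500, 200, 0]) cube([200, 1500, 2800]);
translate([2500, 2700, 0]) cube([200, 2100, 2800]);


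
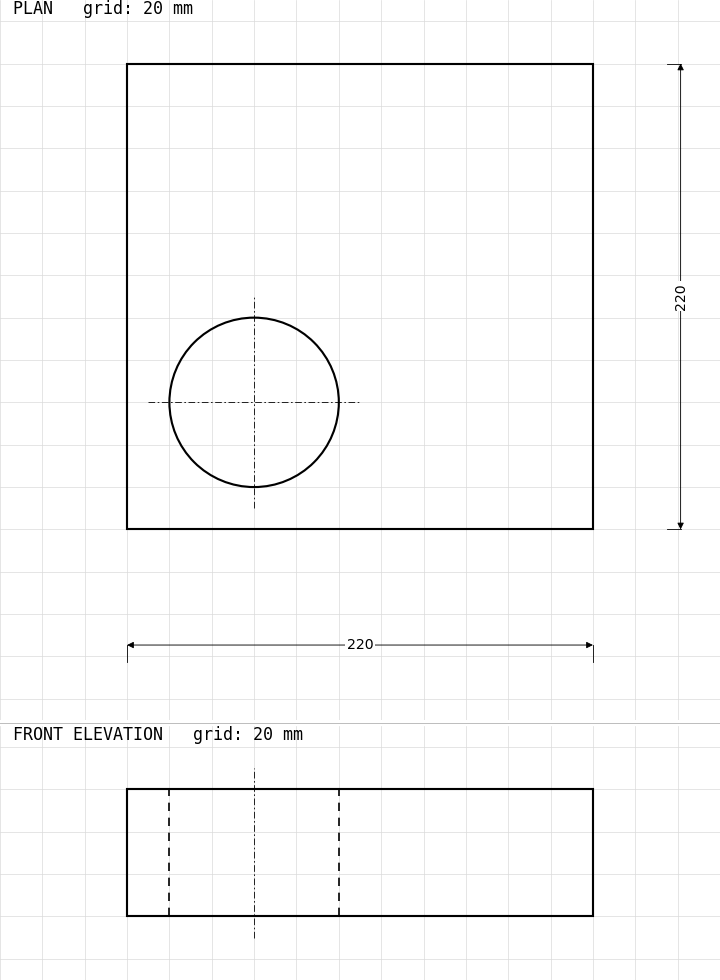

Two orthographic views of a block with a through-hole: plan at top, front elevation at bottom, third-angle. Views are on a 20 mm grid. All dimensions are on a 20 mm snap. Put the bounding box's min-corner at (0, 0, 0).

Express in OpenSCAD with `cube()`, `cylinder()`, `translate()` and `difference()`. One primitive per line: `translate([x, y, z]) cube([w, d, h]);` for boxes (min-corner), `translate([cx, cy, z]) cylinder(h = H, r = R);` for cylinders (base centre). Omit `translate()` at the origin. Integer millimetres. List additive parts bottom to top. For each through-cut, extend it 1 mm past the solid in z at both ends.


difference() {
  cube([220, 220, 60]);
  translate([60, 60, -1]) cylinder(h = 62, r = 40);
}


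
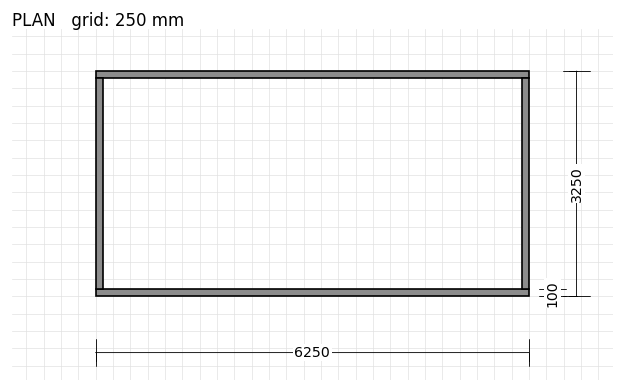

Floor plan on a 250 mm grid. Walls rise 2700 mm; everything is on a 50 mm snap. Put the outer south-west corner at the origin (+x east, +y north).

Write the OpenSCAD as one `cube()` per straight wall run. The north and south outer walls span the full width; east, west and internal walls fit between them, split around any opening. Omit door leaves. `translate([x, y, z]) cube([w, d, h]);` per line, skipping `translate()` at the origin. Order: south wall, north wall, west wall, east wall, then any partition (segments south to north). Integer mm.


cube([6250, 100, 2700]);
translate([0, 3150, 0]) cube([6250, 100, 2700]);
translate([0, 100, 0]) cube([100, 3050, 2700]);
translate([6150, 100, 0]) cube([100, 3050, 2700]);


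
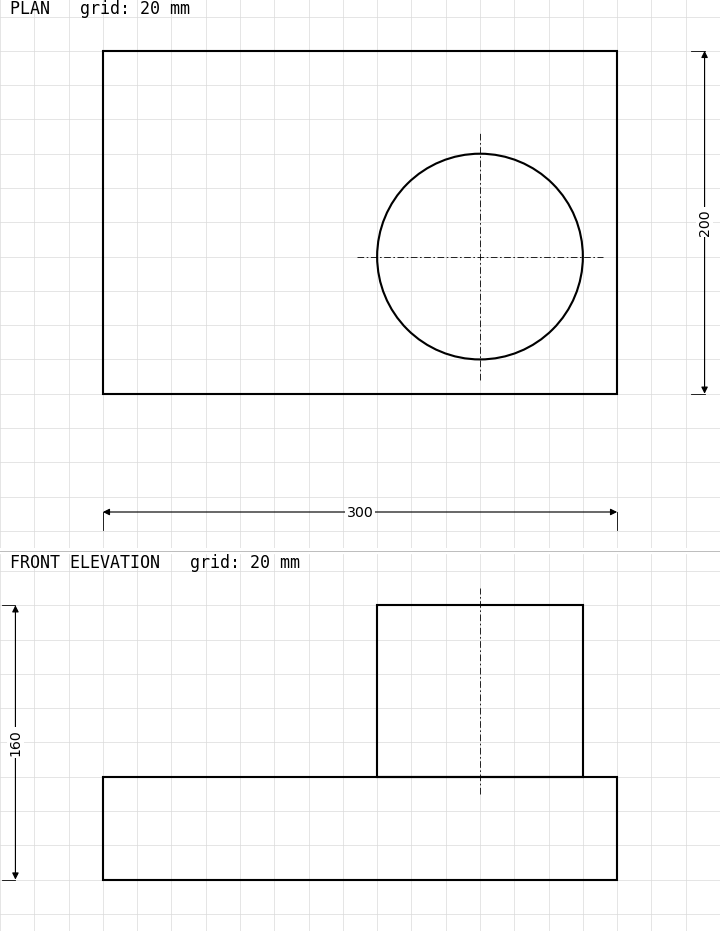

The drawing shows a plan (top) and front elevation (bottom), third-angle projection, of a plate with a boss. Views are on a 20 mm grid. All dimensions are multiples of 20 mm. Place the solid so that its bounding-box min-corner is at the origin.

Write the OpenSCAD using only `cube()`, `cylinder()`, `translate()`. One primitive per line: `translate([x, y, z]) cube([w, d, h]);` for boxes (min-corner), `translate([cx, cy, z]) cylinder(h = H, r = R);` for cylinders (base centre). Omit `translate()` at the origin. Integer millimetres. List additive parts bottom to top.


cube([300, 200, 60]);
translate([220, 80, 60]) cylinder(h = 100, r = 60);


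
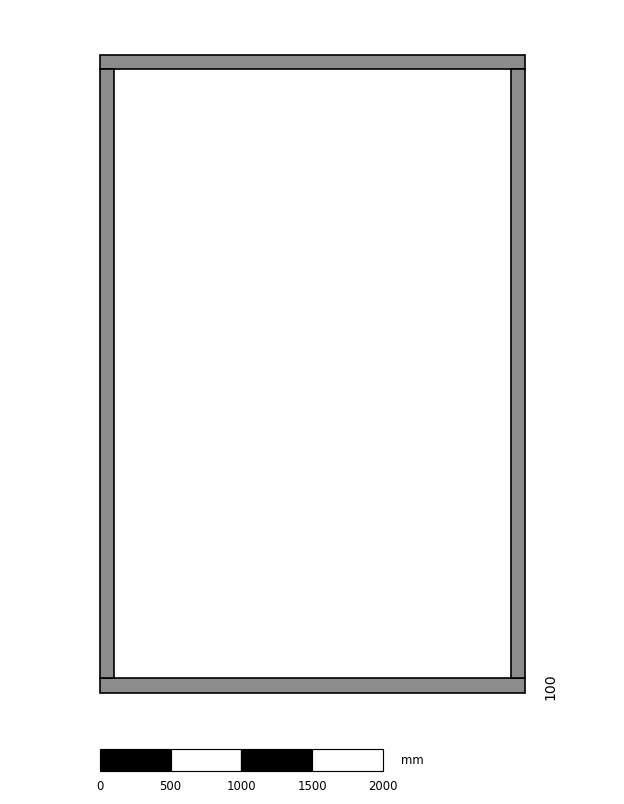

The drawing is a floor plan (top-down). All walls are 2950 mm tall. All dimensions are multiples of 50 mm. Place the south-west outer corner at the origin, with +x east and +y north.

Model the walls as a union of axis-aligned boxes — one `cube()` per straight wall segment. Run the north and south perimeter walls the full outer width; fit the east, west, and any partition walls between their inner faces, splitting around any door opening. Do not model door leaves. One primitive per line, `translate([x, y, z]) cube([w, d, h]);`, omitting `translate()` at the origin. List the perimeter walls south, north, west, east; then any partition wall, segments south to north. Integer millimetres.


cube([3000, 100, 2950]);
translate([0, 4400, 0]) cube([3000, 100, 2950]);
translate([0, 100, 0]) cube([100, 4300, 2950]);
translate([2900, 100, 0]) cube([100, 4300, 2950]);
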